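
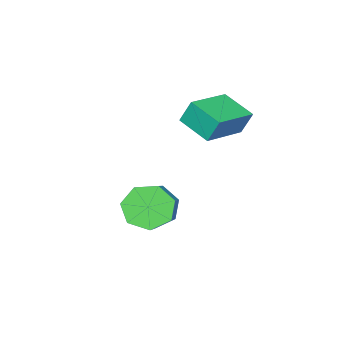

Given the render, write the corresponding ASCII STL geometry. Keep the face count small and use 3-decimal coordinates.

solid 
facet normal -0.970 0.089 -0.227
outer loop
vertex -2.83 -0.19 3.808
vertex -2.651 0.844 3.447
vertex -2.684 -0.472 3.074
endloop
endfacet
facet normal -0.160 -0.932 0.326
outer loop
vertex -1.229 -0.604 3.413
vertex -2.83 -0.19 3.808
vertex -2.684 -0.472 3.074
endloop
endfacet
facet normal -0.970 0.088 -0.225
outer loop
vertex -2.684 -0.472 3.074
vertex -2.651 0.844 3.447
vertex -2.506 0.562 2.712
endloop
endfacet
facet normal 0.182 -0.353 -0.918
outer loop
vertex -2.506 0.562 2.712
vertex -1.229 -0.604 3.413
vertex -2.684 -0.472 3.074
endloop
endfacet
facet normal -0.182 0.352 0.918
outer loop
vertex -2.83 -0.19 3.808
vertex -1.196 0.712 3.786
vertex -2.651 0.844 3.447
endloop
endfacet
facet normal -0.161 -0.932 0.326
outer loop
vertex -1.374 -0.322 4.148
vertex -2.83 -0.19 3.808
vertex -1.229 -0.604 3.413
endloop
endfacet
facet normal -0.182 0.353 0.918
outer loop
vertex -1.374 -0.322 4.148
vertex -1.196 0.712 3.786
vertex -2.83 -0.19 3.808
endloop
endfacet
facet normal 0.160 0.932 -0.326
outer loop
vertex -2.651 0.844 3.447
vertex -1.196 0.712 3.786
vertex -2.506 0.562 2.712
endloop
endfacet
facet normal 0.182 -0.352 -0.918
outer loop
vertex -1.05 0.43 3.052
vertex -1.229 -0.604 3.413
vertex -2.506 0.562 2.712
endloop
endfacet
facet normal 0.161 0.932 -0.326
outer loop
vertex -2.506 0.562 2.712
vertex -1.196 0.712 3.786
vertex -1.05 0.43 3.052
endloop
endfacet
facet normal 0.970 -0.089 0.226
outer loop
vertex -1.05 0.43 3.052
vertex -1.374 -0.322 4.148
vertex -1.229 -0.604 3.413
endloop
endfacet
facet normal 0.970 -0.088 0.227
outer loop
vertex -1.196 0.712 3.786
vertex -1.374 -0.322 4.148
vertex -1.05 0.43 3.052
endloop
endfacet
facet normal -0.716 -0.428 -0.552
outer loop
vertex 0.081 -1.247 -0.213
vertex -0.443 -0.942 0.23
vertex -0.133 -0.659 -0.392
endloop
endfacet
facet normal 0.617 -0.015 -0.787
outer loop
vertex 0.081 -1.247 -0.213
vertex -0.133 -0.659 -0.392
vertex 1.326 -0.502 0.748
endloop
endfacet
facet normal 0.617 -0.015 -0.787
outer loop
vertex 1.326 -0.502 0.748
vertex -0.133 -0.659 -0.392
vertex 1.112 0.086 0.569
endloop
endfacet
facet normal 0.715 0.428 0.552
outer loop
vertex 1.326 -0.502 0.748
vertex 1.112 0.086 0.569
vertex 0.803 -0.198 1.19
endloop
endfacet
facet normal -0.716 -0.428 -0.552
outer loop
vertex -0.133 -0.659 -0.392
vertex -0.443 -0.942 0.23
vertex -0.58 -0.284 -0.103
endloop
endfacet
facet normal 0.128 0.697 -0.706
outer loop
vertex -0.133 -0.659 -0.392
vertex -0.58 -0.284 -0.103
vertex 1.112 0.086 0.569
endloop
endfacet
facet normal 0.128 0.697 -0.705
outer loop
vertex 1.112 0.086 0.569
vertex -0.58 -0.284 -0.103
vertex 0.665 0.46 0.858
endloop
endfacet
facet normal 0.715 0.429 0.552
outer loop
vertex 1.112 0.086 0.569
vertex 0.665 0.46 0.858
vertex 0.803 -0.198 1.19
endloop
endfacet
facet normal -0.716 -0.428 -0.551
outer loop
vertex -0.58 -0.284 -0.103
vertex -0.443 -0.942 0.23
vertex -0.923 -0.405 0.437
endloop
endfacet
facet normal -0.457 0.884 -0.092
outer loop
vertex -0.58 -0.284 -0.103
vertex -0.923 -0.405 0.437
vertex 0.665 0.46 0.858
endloop
endfacet
facet normal -0.457 0.885 -0.092
outer loop
vertex 0.665 0.46 0.858
vertex -0.923 -0.405 0.437
vertex 0.322 0.339 1.397
endloop
endfacet
facet normal 0.716 0.428 0.552
outer loop
vertex 0.665 0.46 0.858
vertex 0.322 0.339 1.397
vertex 0.803 -0.198 1.19
endloop
endfacet
facet normal -0.716 -0.427 -0.553
outer loop
vertex -0.923 -0.405 0.437
vertex -0.443 -0.942 0.23
vertex -0.905 -0.931 0.82
endloop
endfacet
facet normal -0.698 0.406 0.590
outer loop
vertex -0.923 -0.405 0.437
vertex -0.905 -0.931 0.82
vertex 0.322 0.339 1.397
endloop
endfacet
facet normal -0.698 0.407 0.589
outer loop
vertex 0.322 0.339 1.397
vertex -0.905 -0.931 0.82
vertex 0.34 -0.186 1.781
endloop
endfacet
facet normal 0.716 0.428 0.552
outer loop
vertex 0.322 0.339 1.397
vertex 0.34 -0.186 1.781
vertex 0.803 -0.198 1.19
endloop
endfacet
facet normal -0.715 -0.429 -0.552
outer loop
vertex -0.905 -0.931 0.82
vertex -0.443 -0.942 0.23
vertex -0.538 -1.465 0.759
endloop
endfacet
facet normal -0.413 -0.378 0.828
outer loop
vertex -0.905 -0.931 0.82
vertex -0.538 -1.465 0.759
vertex 0.34 -0.186 1.781
endloop
endfacet
facet normal -0.413 -0.378 0.828
outer loop
vertex 0.34 -0.186 1.781
vertex -0.538 -1.465 0.759
vertex 0.707 -0.72 1.72
endloop
endfacet
facet normal 0.715 0.429 0.552
outer loop
vertex 0.34 -0.186 1.781
vertex 0.707 -0.72 1.72
vertex 0.803 -0.198 1.19
endloop
endfacet
facet normal -0.717 -0.427 -0.551
outer loop
vertex -0.538 -1.465 0.759
vertex -0.443 -0.942 0.23
vertex -0.1 -1.606 0.299
endloop
endfacet
facet normal 0.183 -0.878 0.443
outer loop
vertex -0.538 -1.465 0.759
vertex -0.1 -1.606 0.299
vertex 0.707 -0.72 1.72
endloop
endfacet
facet normal 0.183 -0.878 0.443
outer loop
vertex 0.707 -0.72 1.72
vertex -0.1 -1.606 0.299
vertex 1.146 -0.861 1.26
endloop
endfacet
facet normal 0.716 0.428 0.552
outer loop
vertex 0.707 -0.72 1.72
vertex 1.146 -0.861 1.26
vertex 0.803 -0.198 1.19
endloop
endfacet
facet normal -0.716 -0.427 -0.553
outer loop
vertex -0.1 -1.606 0.299
vertex -0.443 -0.942 0.23
vertex 0.081 -1.247 -0.213
endloop
endfacet
facet normal 0.641 -0.716 -0.276
outer loop
vertex -0.1 -1.606 0.299
vertex 0.081 -1.247 -0.213
vertex 1.146 -0.861 1.26
endloop
endfacet
facet normal 0.641 -0.716 -0.276
outer loop
vertex 1.146 -0.861 1.26
vertex 0.081 -1.247 -0.213
vertex 1.326 -0.502 0.748
endloop
endfacet
facet normal 0.715 0.428 0.552
outer loop
vertex 1.146 -0.861 1.26
vertex 1.326 -0.502 0.748
vertex 0.803 -0.198 1.19
endloop
endfacet

endsolid


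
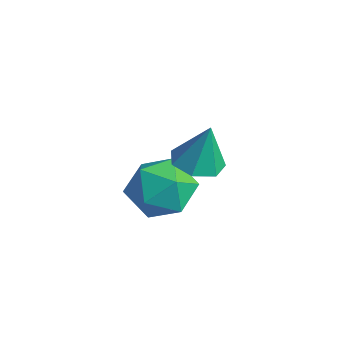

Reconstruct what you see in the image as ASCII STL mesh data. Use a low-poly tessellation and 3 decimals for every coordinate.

solid 
facet normal -0.724 -0.540 0.429
outer loop
vertex -2.11 0.117 0.998
vertex -1.676 -0.812 0.562
vertex -1.344 -0.459 1.566
endloop
endfacet
facet normal -0.575 0.041 0.817
outer loop
vertex -2.11 0.117 0.998
vertex -1.344 -0.459 1.566
vertex -1.299 0.654 1.542
endloop
endfacet
facet normal -0.678 0.614 0.405
outer loop
vertex -2.11 0.117 0.998
vertex -1.299 0.654 1.542
vertex -1.604 0.989 0.523
endloop
endfacet
facet normal -0.891 0.387 -0.238
outer loop
vertex -2.11 0.117 0.998
vertex -1.604 0.989 0.523
vertex -1.836 0.083 -0.082
endloop
endfacet
facet normal -0.919 -0.325 -0.223
outer loop
vertex -2.11 0.117 0.998
vertex -1.836 0.083 -0.082
vertex -1.676 -0.812 0.562
endloop
endfacet
facet normal 0.117 0.017 0.993
outer loop
vertex -1.299 0.654 1.542
vertex -1.344 -0.459 1.566
vertex -0.364 0.057 1.442
endloop
endfacet
facet normal -0.125 -0.922 0.366
outer loop
vertex -1.344 -0.459 1.566
vertex -1.676 -0.812 0.562
vertex -0.596 -0.849 0.837
endloop
endfacet
facet normal -0.441 -0.575 -0.689
outer loop
vertex -1.676 -0.812 0.562
vertex -1.836 0.083 -0.082
vertex -0.901 -0.514 -0.182
endloop
endfacet
facet normal -0.395 0.578 -0.714
outer loop
vertex -1.836 0.083 -0.082
vertex -1.604 0.989 0.523
vertex -0.856 0.599 -0.206
endloop
endfacet
facet normal -0.051 0.944 0.326
outer loop
vertex -1.604 0.989 0.523
vertex -1.299 0.654 1.542
vertex -0.524 0.952 0.798
endloop
endfacet
facet normal 0.891 -0.387 0.238
outer loop
vertex -0.09 0.023 0.362
vertex -0.364 0.057 1.442
vertex -0.596 -0.849 0.837
endloop
endfacet
facet normal 0.678 -0.614 -0.405
outer loop
vertex -0.09 0.023 0.362
vertex -0.596 -0.849 0.837
vertex -0.901 -0.514 -0.182
endloop
endfacet
facet normal 0.575 -0.041 -0.817
outer loop
vertex -0.09 0.023 0.362
vertex -0.901 -0.514 -0.182
vertex -0.856 0.599 -0.206
endloop
endfacet
facet normal 0.724 0.540 -0.429
outer loop
vertex -0.09 0.023 0.362
vertex -0.856 0.599 -0.206
vertex -0.524 0.952 0.798
endloop
endfacet
facet normal 0.919 0.325 0.223
outer loop
vertex -0.09 0.023 0.362
vertex -0.524 0.952 0.798
vertex -0.364 0.057 1.442
endloop
endfacet
facet normal 0.395 -0.578 0.714
outer loop
vertex -0.596 -0.849 0.837
vertex -0.364 0.057 1.442
vertex -1.344 -0.459 1.566
endloop
endfacet
facet normal 0.051 -0.944 -0.326
outer loop
vertex -0.901 -0.514 -0.182
vertex -0.596 -0.849 0.837
vertex -1.676 -0.812 0.562
endloop
endfacet
facet normal -0.117 -0.017 -0.993
outer loop
vertex -0.856 0.599 -0.206
vertex -0.901 -0.514 -0.182
vertex -1.836 0.083 -0.082
endloop
endfacet
facet normal 0.125 0.922 -0.366
outer loop
vertex -0.524 0.952 0.798
vertex -0.856 0.599 -0.206
vertex -1.604 0.989 0.523
endloop
endfacet
facet normal 0.441 0.575 0.689
outer loop
vertex -0.364 0.057 1.442
vertex -0.524 0.952 0.798
vertex -1.299 0.654 1.542
endloop
endfacet
facet normal -0.153 -0.186 -0.971
outer loop
vertex 0.973 0.703 2.744
vertex 0.549 0.076 2.931
vertex 0.31 0.811 2.828
endloop
endfacet
facet normal 0.186 0.953 0.240
outer loop
vertex 0.973 0.703 2.744
vertex 0.31 0.811 2.828
vertex 0.771 0.344 4.329
endloop
endfacet
facet normal -0.154 -0.186 -0.970
outer loop
vertex 0.31 0.811 2.828
vertex 0.549 0.076 2.931
vertex -0.173 0.365 2.99
endloop
endfacet
facet normal -0.547 0.737 0.397
outer loop
vertex 0.31 0.811 2.828
vertex -0.173 0.365 2.99
vertex 0.771 0.344 4.329
endloop
endfacet
facet normal -0.154 -0.187 -0.970
outer loop
vertex -0.173 0.365 2.99
vertex 0.549 0.076 2.931
vertex -0.112 -0.299 3.108
endloop
endfacet
facet normal -0.817 0.027 0.576
outer loop
vertex -0.173 0.365 2.99
vertex -0.112 -0.299 3.108
vertex 0.771 0.344 4.329
endloop
endfacet
facet normal -0.154 -0.187 -0.970
outer loop
vertex -0.112 -0.299 3.108
vertex 0.549 0.076 2.931
vertex 0.447 -0.68 3.093
endloop
endfacet
facet normal -0.420 -0.642 0.642
outer loop
vertex -0.112 -0.299 3.108
vertex 0.447 -0.68 3.093
vertex 0.771 0.344 4.329
endloop
endfacet
facet normal -0.154 -0.187 -0.970
outer loop
vertex 0.447 -0.68 3.093
vertex 0.549 0.076 2.931
vertex 1.083 -0.493 2.956
endloop
endfacet
facet normal 0.342 -0.766 0.545
outer loop
vertex 0.447 -0.68 3.093
vertex 1.083 -0.493 2.956
vertex 0.771 0.344 4.329
endloop
endfacet
facet normal -0.153 -0.186 -0.971
outer loop
vertex 1.083 -0.493 2.956
vertex 0.549 0.076 2.931
vertex 1.317 0.123 2.801
endloop
endfacet
facet normal 0.899 -0.252 0.358
outer loop
vertex 1.083 -0.493 2.956
vertex 1.317 0.123 2.801
vertex 0.771 0.344 4.329
endloop
endfacet
facet normal -0.153 -0.186 -0.971
outer loop
vertex 1.317 0.123 2.801
vertex 0.549 0.076 2.931
vertex 0.973 0.703 2.744
endloop
endfacet
facet normal 0.829 0.513 0.222
outer loop
vertex 1.317 0.123 2.801
vertex 0.973 0.703 2.744
vertex 0.771 0.344 4.329
endloop
endfacet

endsolid


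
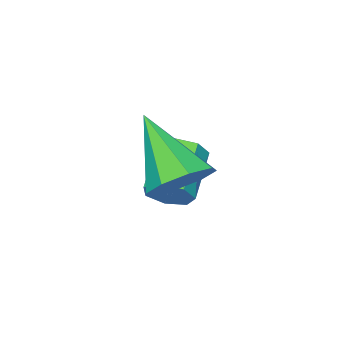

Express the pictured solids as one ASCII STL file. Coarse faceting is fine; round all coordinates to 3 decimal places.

solid 
facet normal 0.178 0.743 -0.645
outer loop
vertex 3.519 1.33 2.62
vertex 3.14 1.915 3.19
vertex 3.974 1.603 3.06
endloop
endfacet
facet normal 0.616 -0.772 -0.158
outer loop
vertex 3.519 1.33 2.62
vertex 3.974 1.603 3.06
vertex 2.76 0.325 4.57
endloop
endfacet
facet normal 0.177 0.743 -0.645
outer loop
vertex 3.974 1.603 3.06
vertex 3.14 1.915 3.19
vertex 3.941 2.058 3.575
endloop
endfacet
facet normal 0.852 -0.364 0.376
outer loop
vertex 3.974 1.603 3.06
vertex 3.941 2.058 3.575
vertex 2.76 0.325 4.57
endloop
endfacet
facet normal 0.177 0.743 -0.645
outer loop
vertex 3.941 2.058 3.575
vertex 3.14 1.915 3.19
vertex 3.438 2.43 3.865
endloop
endfacet
facet normal 0.551 0.100 0.828
outer loop
vertex 3.941 2.058 3.575
vertex 3.438 2.43 3.865
vertex 2.76 0.325 4.57
endloop
endfacet
facet normal 0.178 0.743 -0.645
outer loop
vertex 3.438 2.43 3.865
vertex 3.14 1.915 3.19
vertex 2.761 2.5 3.759
endloop
endfacet
facet normal -0.110 0.347 0.931
outer loop
vertex 3.438 2.43 3.865
vertex 2.761 2.5 3.759
vertex 2.76 0.325 4.57
endloop
endfacet
facet normal 0.177 0.743 -0.646
outer loop
vertex 2.761 2.5 3.759
vertex 3.14 1.915 3.19
vertex 2.306 2.227 3.32
endloop
endfacet
facet normal -0.744 0.234 0.626
outer loop
vertex 2.761 2.5 3.759
vertex 2.306 2.227 3.32
vertex 2.76 0.325 4.57
endloop
endfacet
facet normal 0.178 0.744 -0.644
outer loop
vertex 2.306 2.227 3.32
vertex 3.14 1.915 3.19
vertex 2.339 1.772 2.804
endloop
endfacet
facet normal -0.980 -0.174 0.091
outer loop
vertex 2.306 2.227 3.32
vertex 2.339 1.772 2.804
vertex 2.76 0.325 4.57
endloop
endfacet
facet normal 0.178 0.743 -0.645
outer loop
vertex 2.339 1.772 2.804
vertex 3.14 1.915 3.19
vertex 2.842 1.4 2.514
endloop
endfacet
facet normal -0.680 -0.638 -0.361
outer loop
vertex 2.339 1.772 2.804
vertex 2.842 1.4 2.514
vertex 2.76 0.325 4.57
endloop
endfacet
facet normal 0.178 0.743 -0.645
outer loop
vertex 2.842 1.4 2.514
vertex 3.14 1.915 3.19
vertex 3.519 1.33 2.62
endloop
endfacet
facet normal -0.019 -0.886 -0.464
outer loop
vertex 2.842 1.4 2.514
vertex 3.519 1.33 2.62
vertex 2.76 0.325 4.57
endloop
endfacet
facet normal 0.763 0.429 -0.484
outer loop
vertex 2.067 0.186 1.735
vertex 1.733 0.128 1.157
vertex 1.726 0.635 1.595
endloop
endfacet
facet normal 0.271 0.468 0.841
outer loop
vertex 2.067 0.186 1.735
vertex 1.726 0.635 1.595
vertex 0.861 -0.49 2.5
endloop
endfacet
facet normal 0.271 0.468 0.841
outer loop
vertex 0.861 -0.49 2.5
vertex 1.726 0.635 1.595
vertex 0.52 -0.041 2.36
endloop
endfacet
facet normal -0.763 -0.428 0.485
outer loop
vertex 0.861 -0.49 2.5
vertex 0.52 -0.041 2.36
vertex 0.527 -0.548 1.923
endloop
endfacet
facet normal 0.763 0.428 -0.484
outer loop
vertex 1.726 0.635 1.595
vertex 1.733 0.128 1.157
vertex 1.39 0.703 1.125
endloop
endfacet
facet normal -0.289 0.896 0.336
outer loop
vertex 1.726 0.635 1.595
vertex 1.39 0.703 1.125
vertex 0.52 -0.041 2.36
endloop
endfacet
facet normal -0.289 0.896 0.336
outer loop
vertex 0.52 -0.041 2.36
vertex 1.39 0.703 1.125
vertex 0.184 0.027 1.89
endloop
endfacet
facet normal -0.763 -0.428 0.484
outer loop
vertex 0.52 -0.041 2.36
vertex 0.184 0.027 1.89
vertex 0.527 -0.548 1.923
endloop
endfacet
facet normal 0.763 0.428 -0.485
outer loop
vertex 1.39 0.703 1.125
vertex 1.733 0.128 1.157
vertex 1.312 0.338 0.68
endloop
endfacet
facet normal -0.632 0.650 -0.422
outer loop
vertex 1.39 0.703 1.125
vertex 1.312 0.338 0.68
vertex 0.184 0.027 1.89
endloop
endfacet
facet normal -0.633 0.649 -0.423
outer loop
vertex 0.184 0.027 1.89
vertex 1.312 0.338 0.68
vertex 0.107 -0.338 1.445
endloop
endfacet
facet normal -0.764 -0.428 0.483
outer loop
vertex 0.184 0.027 1.89
vertex 0.107 -0.338 1.445
vertex 0.527 -0.548 1.923
endloop
endfacet
facet normal 0.763 0.428 -0.485
outer loop
vertex 1.312 0.338 0.68
vertex 1.733 0.128 1.157
vertex 1.551 -0.186 0.594
endloop
endfacet
facet normal -0.499 -0.086 -0.862
outer loop
vertex 1.312 0.338 0.68
vertex 1.551 -0.186 0.594
vertex 0.107 -0.338 1.445
endloop
endfacet
facet normal -0.499 -0.085 -0.862
outer loop
vertex 0.107 -0.338 1.445
vertex 1.551 -0.186 0.594
vertex 0.345 -0.862 1.359
endloop
endfacet
facet normal -0.764 -0.426 0.484
outer loop
vertex 0.107 -0.338 1.445
vertex 0.345 -0.862 1.359
vertex 0.527 -0.548 1.923
endloop
endfacet
facet normal 0.763 0.428 -0.485
outer loop
vertex 1.551 -0.186 0.594
vertex 1.733 0.128 1.157
vertex 1.927 -0.473 0.932
endloop
endfacet
facet normal 0.010 -0.757 -0.653
outer loop
vertex 1.551 -0.186 0.594
vertex 1.927 -0.473 0.932
vertex 0.345 -0.862 1.359
endloop
endfacet
facet normal 0.010 -0.757 -0.653
outer loop
vertex 0.345 -0.862 1.359
vertex 1.927 -0.473 0.932
vertex 0.721 -1.149 1.697
endloop
endfacet
facet normal -0.763 -0.428 0.485
outer loop
vertex 0.345 -0.862 1.359
vertex 0.721 -1.149 1.697
vertex 0.527 -0.548 1.923
endloop
endfacet
facet normal 0.764 0.428 -0.484
outer loop
vertex 1.927 -0.473 0.932
vertex 1.733 0.128 1.157
vertex 2.156 -0.307 1.44
endloop
endfacet
facet normal 0.512 -0.858 0.049
outer loop
vertex 1.927 -0.473 0.932
vertex 2.156 -0.307 1.44
vertex 0.721 -1.149 1.697
endloop
endfacet
facet normal 0.512 -0.858 0.048
outer loop
vertex 0.721 -1.149 1.697
vertex 2.156 -0.307 1.44
vertex 0.951 -0.983 2.205
endloop
endfacet
facet normal -0.762 -0.428 0.485
outer loop
vertex 0.721 -1.149 1.697
vertex 0.951 -0.983 2.205
vertex 0.527 -0.548 1.923
endloop
endfacet
facet normal 0.763 0.427 -0.484
outer loop
vertex 2.156 -0.307 1.44
vertex 1.733 0.128 1.157
vertex 2.067 0.186 1.735
endloop
endfacet
facet normal 0.628 -0.313 0.713
outer loop
vertex 2.156 -0.307 1.44
vertex 2.067 0.186 1.735
vertex 0.951 -0.983 2.205
endloop
endfacet
facet normal 0.627 -0.312 0.713
outer loop
vertex 0.951 -0.983 2.205
vertex 2.067 0.186 1.735
vertex 0.861 -0.49 2.5
endloop
endfacet
facet normal -0.762 -0.429 0.484
outer loop
vertex 0.951 -0.983 2.205
vertex 0.861 -0.49 2.5
vertex 0.527 -0.548 1.923
endloop
endfacet

endsolid


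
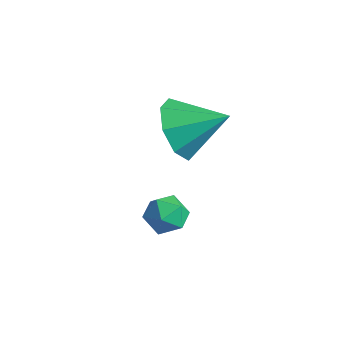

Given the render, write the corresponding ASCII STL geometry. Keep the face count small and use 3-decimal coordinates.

solid 
facet normal -0.689 -0.550 -0.473
outer loop
vertex 0.846 -1.537 1.797
vertex 0.192 -1.24 2.404
vertex 0.518 -0.936 1.576
endloop
endfacet
facet normal 0.841 0.291 -0.457
outer loop
vertex 0.846 -1.537 1.797
vertex 0.518 -0.936 1.576
vertex 1.168 -0.46 3.076
endloop
endfacet
facet normal -0.689 -0.550 -0.473
outer loop
vertex 0.518 -0.936 1.576
vertex 0.192 -1.24 2.404
vertex -0.001 -0.513 1.84
endloop
endfacet
facet normal 0.425 0.793 -0.436
outer loop
vertex 0.518 -0.936 1.576
vertex -0.001 -0.513 1.84
vertex 1.168 -0.46 3.076
endloop
endfacet
facet normal -0.687 -0.550 -0.474
outer loop
vertex -0.001 -0.513 1.84
vertex 0.192 -1.24 2.404
vertex -0.408 -0.517 2.434
endloop
endfacet
facet normal -0.030 0.999 -0.014
outer loop
vertex -0.001 -0.513 1.84
vertex -0.408 -0.517 2.434
vertex 1.168 -0.46 3.076
endloop
endfacet
facet normal -0.687 -0.551 -0.474
outer loop
vertex -0.408 -0.517 2.434
vertex 0.192 -1.24 2.404
vertex -0.463 -0.944 3.01
endloop
endfacet
facet normal -0.256 0.788 0.560
outer loop
vertex -0.408 -0.517 2.434
vertex -0.463 -0.944 3.01
vertex 1.168 -0.46 3.076
endloop
endfacet
facet normal -0.687 -0.550 -0.475
outer loop
vertex -0.463 -0.944 3.01
vertex 0.192 -1.24 2.404
vertex -0.135 -1.545 3.231
endloop
endfacet
facet normal -0.122 0.283 0.951
outer loop
vertex -0.463 -0.944 3.01
vertex -0.135 -1.545 3.231
vertex 1.168 -0.46 3.076
endloop
endfacet
facet normal -0.688 -0.549 -0.475
outer loop
vertex -0.135 -1.545 3.231
vertex 0.192 -1.24 2.404
vertex 0.385 -1.968 2.967
endloop
endfacet
facet normal 0.294 -0.220 0.930
outer loop
vertex -0.135 -1.545 3.231
vertex 0.385 -1.968 2.967
vertex 1.168 -0.46 3.076
endloop
endfacet
facet normal -0.688 -0.549 -0.474
outer loop
vertex 0.385 -1.968 2.967
vertex 0.192 -1.24 2.404
vertex 0.791 -1.964 2.373
endloop
endfacet
facet normal 0.748 -0.425 0.509
outer loop
vertex 0.385 -1.968 2.967
vertex 0.791 -1.964 2.373
vertex 1.168 -0.46 3.076
endloop
endfacet
facet normal -0.689 -0.549 -0.473
outer loop
vertex 0.791 -1.964 2.373
vertex 0.192 -1.24 2.404
vertex 0.846 -1.537 1.797
endloop
endfacet
facet normal 0.975 -0.214 -0.065
outer loop
vertex 0.791 -1.964 2.373
vertex 0.846 -1.537 1.797
vertex 1.168 -0.46 3.076
endloop
endfacet
facet normal -0.761 -0.434 0.483
outer loop
vertex -0.094 -1.95 -0.261
vertex 0.217 -2.511 -0.275
vertex 0.301 -2.109 0.218
endloop
endfacet
facet normal -0.703 0.255 0.664
outer loop
vertex -0.094 -1.95 -0.261
vertex 0.301 -2.109 0.218
vertex 0.301 -1.511 -0.012
endloop
endfacet
facet normal -0.761 0.645 0.070
outer loop
vertex -0.094 -1.95 -0.261
vertex 0.301 -1.511 -0.012
vertex 0.216 -1.542 -0.647
endloop
endfacet
facet normal -0.855 0.196 -0.479
outer loop
vertex -0.094 -1.95 -0.261
vertex 0.216 -1.542 -0.647
vertex 0.165 -2.16 -0.809
endloop
endfacet
facet normal -0.855 -0.468 -0.225
outer loop
vertex -0.094 -1.95 -0.261
vertex 0.165 -2.16 -0.809
vertex 0.217 -2.511 -0.275
endloop
endfacet
facet normal -0.050 0.359 0.932
outer loop
vertex 0.301 -1.511 -0.012
vertex 0.301 -2.109 0.218
vertex 0.855 -1.8 0.129
endloop
endfacet
facet normal -0.144 -0.755 0.640
outer loop
vertex 0.301 -2.109 0.218
vertex 0.217 -2.511 -0.275
vertex 0.804 -2.418 -0.033
endloop
endfacet
facet normal -0.295 -0.811 -0.505
outer loop
vertex 0.217 -2.511 -0.275
vertex 0.165 -2.16 -0.809
vertex 0.719 -2.449 -0.668
endloop
endfacet
facet normal -0.295 0.265 -0.918
outer loop
vertex 0.165 -2.16 -0.809
vertex 0.216 -1.542 -0.647
vertex 0.719 -1.851 -0.898
endloop
endfacet
facet normal -0.145 0.989 -0.029
outer loop
vertex 0.216 -1.542 -0.647
vertex 0.301 -1.511 -0.012
vertex 0.803 -1.449 -0.405
endloop
endfacet
facet normal 0.855 -0.196 0.479
outer loop
vertex 1.114 -2.01 -0.419
vertex 0.855 -1.8 0.129
vertex 0.804 -2.418 -0.033
endloop
endfacet
facet normal 0.761 -0.645 -0.070
outer loop
vertex 1.114 -2.01 -0.419
vertex 0.804 -2.418 -0.033
vertex 0.719 -2.449 -0.668
endloop
endfacet
facet normal 0.703 -0.255 -0.664
outer loop
vertex 1.114 -2.01 -0.419
vertex 0.719 -2.449 -0.668
vertex 0.719 -1.851 -0.898
endloop
endfacet
facet normal 0.761 0.434 -0.483
outer loop
vertex 1.114 -2.01 -0.419
vertex 0.719 -1.851 -0.898
vertex 0.803 -1.449 -0.405
endloop
endfacet
facet normal 0.855 0.468 0.225
outer loop
vertex 1.114 -2.01 -0.419
vertex 0.803 -1.449 -0.405
vertex 0.855 -1.8 0.129
endloop
endfacet
facet normal 0.295 -0.265 0.918
outer loop
vertex 0.804 -2.418 -0.033
vertex 0.855 -1.8 0.129
vertex 0.301 -2.109 0.218
endloop
endfacet
facet normal 0.145 -0.989 0.029
outer loop
vertex 0.719 -2.449 -0.668
vertex 0.804 -2.418 -0.033
vertex 0.217 -2.511 -0.275
endloop
endfacet
facet normal 0.050 -0.359 -0.932
outer loop
vertex 0.719 -1.851 -0.898
vertex 0.719 -2.449 -0.668
vertex 0.165 -2.16 -0.809
endloop
endfacet
facet normal 0.144 0.755 -0.640
outer loop
vertex 0.803 -1.449 -0.405
vertex 0.719 -1.851 -0.898
vertex 0.216 -1.542 -0.647
endloop
endfacet
facet normal 0.295 0.811 0.505
outer loop
vertex 0.855 -1.8 0.129
vertex 0.803 -1.449 -0.405
vertex 0.301 -1.511 -0.012
endloop
endfacet

endsolid


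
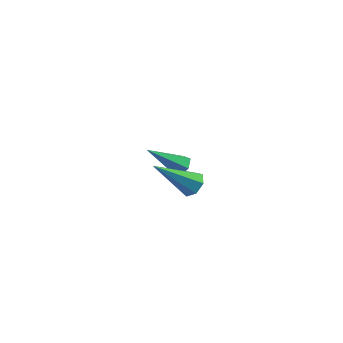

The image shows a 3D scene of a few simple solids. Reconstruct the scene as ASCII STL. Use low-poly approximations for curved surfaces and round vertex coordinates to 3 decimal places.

solid 
facet normal 0.629 0.378 -0.679
outer loop
vertex 2.271 -3.236 2.304
vertex 1.789 -3.041 1.966
vertex 2.093 -2.74 2.415
endloop
endfacet
facet normal 0.524 -0.003 0.852
outer loop
vertex 2.271 -3.236 2.304
vertex 2.093 -2.74 2.415
vertex 0.431 -3.859 3.434
endloop
endfacet
facet normal 0.628 0.380 -0.680
outer loop
vertex 2.093 -2.74 2.415
vertex 1.789 -3.041 1.966
vertex 1.685 -2.472 2.188
endloop
endfacet
facet normal 0.016 0.660 0.751
outer loop
vertex 2.093 -2.74 2.415
vertex 1.685 -2.472 2.188
vertex 0.431 -3.859 3.434
endloop
endfacet
facet normal 0.628 0.380 -0.679
outer loop
vertex 1.685 -2.472 2.188
vertex 1.789 -3.041 1.966
vertex 1.356 -2.632 1.794
endloop
endfacet
facet normal -0.622 0.754 0.213
outer loop
vertex 1.685 -2.472 2.188
vertex 1.356 -2.632 1.794
vertex 0.431 -3.859 3.434
endloop
endfacet
facet normal 0.628 0.378 -0.680
outer loop
vertex 1.356 -2.632 1.794
vertex 1.789 -3.041 1.966
vertex 1.352 -3.1 1.53
endloop
endfacet
facet normal -0.910 0.209 -0.357
outer loop
vertex 1.356 -2.632 1.794
vertex 1.352 -3.1 1.53
vertex 0.431 -3.859 3.434
endloop
endfacet
facet normal 0.628 0.378 -0.680
outer loop
vertex 1.352 -3.1 1.53
vertex 1.789 -3.041 1.966
vertex 1.677 -3.524 1.594
endloop
endfacet
facet normal -0.632 -0.565 -0.531
outer loop
vertex 1.352 -3.1 1.53
vertex 1.677 -3.524 1.594
vertex 0.431 -3.859 3.434
endloop
endfacet
facet normal 0.628 0.378 -0.680
outer loop
vertex 1.677 -3.524 1.594
vertex 1.789 -3.041 1.966
vertex 2.086 -3.585 1.938
endloop
endfacet
facet normal 0.002 -0.984 -0.177
outer loop
vertex 1.677 -3.524 1.594
vertex 2.086 -3.585 1.938
vertex 0.431 -3.859 3.434
endloop
endfacet
facet normal 0.629 0.378 -0.679
outer loop
vertex 2.086 -3.585 1.938
vertex 1.789 -3.041 1.966
vertex 2.271 -3.236 2.304
endloop
endfacet
facet normal 0.518 -0.734 0.439
outer loop
vertex 2.086 -3.585 1.938
vertex 2.271 -3.236 2.304
vertex 0.431 -3.859 3.434
endloop
endfacet
facet normal 0.663 0.352 -0.661
outer loop
vertex 0.025 2.6 -1.523
vertex -0.307 2.422 -1.951
vertex -0.373 2.946 -1.738
endloop
endfacet
facet normal 0.102 0.607 0.788
outer loop
vertex 0.025 2.6 -1.523
vertex -0.373 2.946 -1.738
vertex -1.633 1.718 -0.629
endloop
endfacet
facet normal 0.663 0.352 -0.661
outer loop
vertex -0.373 2.946 -1.738
vertex -0.307 2.422 -1.951
vertex -0.705 2.768 -2.166
endloop
endfacet
facet normal -0.615 0.773 0.156
outer loop
vertex -0.373 2.946 -1.738
vertex -0.705 2.768 -2.166
vertex -1.633 1.718 -0.629
endloop
endfacet
facet normal 0.663 0.353 -0.660
outer loop
vertex -0.705 2.768 -2.166
vertex -0.307 2.422 -1.951
vertex -0.638 2.243 -2.379
endloop
endfacet
facet normal -0.877 0.081 -0.474
outer loop
vertex -0.705 2.768 -2.166
vertex -0.638 2.243 -2.379
vertex -1.633 1.718 -0.629
endloop
endfacet
facet normal 0.664 0.351 -0.660
outer loop
vertex -0.638 2.243 -2.379
vertex -0.307 2.422 -1.951
vertex -0.24 1.897 -2.163
endloop
endfacet
facet normal -0.419 -0.776 -0.471
outer loop
vertex -0.638 2.243 -2.379
vertex -0.24 1.897 -2.163
vertex -1.633 1.718 -0.629
endloop
endfacet
facet normal 0.664 0.351 -0.660
outer loop
vertex -0.24 1.897 -2.163
vertex -0.307 2.422 -1.951
vertex 0.091 2.075 -1.735
endloop
endfacet
facet normal 0.298 -0.941 0.161
outer loop
vertex -0.24 1.897 -2.163
vertex 0.091 2.075 -1.735
vertex -1.633 1.718 -0.629
endloop
endfacet
facet normal 0.664 0.350 -0.661
outer loop
vertex 0.091 2.075 -1.735
vertex -0.307 2.422 -1.951
vertex 0.025 2.6 -1.523
endloop
endfacet
facet normal 0.559 -0.249 0.791
outer loop
vertex 0.091 2.075 -1.735
vertex 0.025 2.6 -1.523
vertex -1.633 1.718 -0.629
endloop
endfacet

endsolid


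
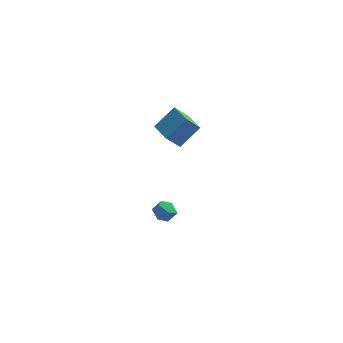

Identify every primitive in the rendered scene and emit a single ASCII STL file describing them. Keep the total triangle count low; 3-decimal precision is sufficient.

solid 
facet normal -0.589 0.793 -0.154
outer loop
vertex -0.032 1.849 3.247
vertex 0.824 2.675 4.225
vertex 0.607 2.163 2.422
endloop
endfacet
facet normal -0.556 -0.536 -0.635
outer loop
vertex 1.496 0.965 2.655
vertex -0.032 1.849 3.247
vertex 0.607 2.163 2.422
endloop
endfacet
facet normal -0.589 0.793 -0.154
outer loop
vertex 0.607 2.163 2.422
vertex 0.824 2.675 4.225
vertex 1.463 2.989 3.4
endloop
endfacet
facet normal 0.587 0.288 -0.757
outer loop
vertex 1.463 2.989 3.4
vertex 1.496 0.965 2.655
vertex 0.607 2.163 2.422
endloop
endfacet
facet normal -0.587 -0.288 0.757
outer loop
vertex -0.032 1.849 3.247
vertex 1.713 1.477 4.458
vertex 0.824 2.675 4.225
endloop
endfacet
facet normal -0.556 -0.536 -0.635
outer loop
vertex 0.857 0.651 3.48
vertex -0.032 1.849 3.247
vertex 1.496 0.965 2.655
endloop
endfacet
facet normal -0.587 -0.288 0.757
outer loop
vertex 0.857 0.651 3.48
vertex 1.713 1.477 4.458
vertex -0.032 1.849 3.247
endloop
endfacet
facet normal 0.556 0.536 0.635
outer loop
vertex 0.824 2.675 4.225
vertex 1.713 1.477 4.458
vertex 1.463 2.989 3.4
endloop
endfacet
facet normal 0.587 0.288 -0.757
outer loop
vertex 2.352 1.791 3.633
vertex 1.496 0.965 2.655
vertex 1.463 2.989 3.4
endloop
endfacet
facet normal 0.556 0.536 0.635
outer loop
vertex 1.463 2.989 3.4
vertex 1.713 1.477 4.458
vertex 2.352 1.791 3.633
endloop
endfacet
facet normal 0.589 -0.793 0.154
outer loop
vertex 2.352 1.791 3.633
vertex 0.857 0.651 3.48
vertex 1.496 0.965 2.655
endloop
endfacet
facet normal 0.589 -0.793 0.154
outer loop
vertex 1.713 1.477 4.458
vertex 0.857 0.651 3.48
vertex 2.352 1.791 3.633
endloop
endfacet
facet normal -0.155 0.374 0.914
outer loop
vertex 0.242 2.161 -3.221
vertex 0.243 1.499 -2.95
vertex 0.854 1.867 -2.997
endloop
endfacet
facet normal 0.214 0.833 0.510
outer loop
vertex 0.242 2.161 -3.221
vertex 0.854 1.867 -2.997
vertex 0.839 2.243 -3.605
endloop
endfacet
facet normal -0.179 0.981 -0.069
outer loop
vertex 0.242 2.161 -3.221
vertex 0.839 2.243 -3.605
vertex 0.219 2.107 -3.934
endloop
endfacet
facet normal -0.789 0.614 -0.021
outer loop
vertex 0.242 2.161 -3.221
vertex 0.219 2.107 -3.934
vertex -0.15 1.647 -3.529
endloop
endfacet
facet normal -0.774 0.239 0.586
outer loop
vertex 0.242 2.161 -3.221
vertex -0.15 1.647 -3.529
vertex 0.243 1.499 -2.95
endloop
endfacet
facet normal 0.809 0.509 0.295
outer loop
vertex 0.839 2.243 -3.605
vertex 0.854 1.867 -2.997
vertex 1.21 1.633 -3.571
endloop
endfacet
facet normal 0.214 -0.235 0.948
outer loop
vertex 0.854 1.867 -2.997
vertex 0.243 1.499 -2.95
vertex 0.841 1.173 -3.166
endloop
endfacet
facet normal -0.787 -0.455 0.418
outer loop
vertex 0.243 1.499 -2.95
vertex -0.15 1.647 -3.529
vertex 0.221 1.037 -3.495
endloop
endfacet
facet normal -0.811 0.153 -0.565
outer loop
vertex -0.15 1.647 -3.529
vertex 0.219 2.107 -3.934
vertex 0.206 1.413 -4.103
endloop
endfacet
facet normal 0.176 0.747 -0.641
outer loop
vertex 0.219 2.107 -3.934
vertex 0.839 2.243 -3.605
vertex 0.817 1.781 -4.15
endloop
endfacet
facet normal 0.789 -0.614 0.021
outer loop
vertex 0.818 1.119 -3.879
vertex 1.21 1.633 -3.571
vertex 0.841 1.173 -3.166
endloop
endfacet
facet normal 0.179 -0.981 0.069
outer loop
vertex 0.818 1.119 -3.879
vertex 0.841 1.173 -3.166
vertex 0.221 1.037 -3.495
endloop
endfacet
facet normal -0.214 -0.833 -0.510
outer loop
vertex 0.818 1.119 -3.879
vertex 0.221 1.037 -3.495
vertex 0.206 1.413 -4.103
endloop
endfacet
facet normal 0.155 -0.374 -0.914
outer loop
vertex 0.818 1.119 -3.879
vertex 0.206 1.413 -4.103
vertex 0.817 1.781 -4.15
endloop
endfacet
facet normal 0.774 -0.239 -0.586
outer loop
vertex 0.818 1.119 -3.879
vertex 0.817 1.781 -4.15
vertex 1.21 1.633 -3.571
endloop
endfacet
facet normal 0.811 -0.153 0.565
outer loop
vertex 0.841 1.173 -3.166
vertex 1.21 1.633 -3.571
vertex 0.854 1.867 -2.997
endloop
endfacet
facet normal -0.176 -0.747 0.641
outer loop
vertex 0.221 1.037 -3.495
vertex 0.841 1.173 -3.166
vertex 0.243 1.499 -2.95
endloop
endfacet
facet normal -0.809 -0.509 -0.295
outer loop
vertex 0.206 1.413 -4.103
vertex 0.221 1.037 -3.495
vertex -0.15 1.647 -3.529
endloop
endfacet
facet normal -0.214 0.235 -0.948
outer loop
vertex 0.817 1.781 -4.15
vertex 0.206 1.413 -4.103
vertex 0.219 2.107 -3.934
endloop
endfacet
facet normal 0.787 0.455 -0.418
outer loop
vertex 1.21 1.633 -3.571
vertex 0.817 1.781 -4.15
vertex 0.839 2.243 -3.605
endloop
endfacet

endsolid


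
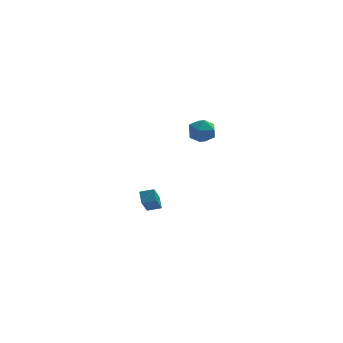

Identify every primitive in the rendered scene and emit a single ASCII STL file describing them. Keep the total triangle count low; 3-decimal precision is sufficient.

solid 
facet normal 0.336 0.932 0.138
outer loop
vertex 4.071 -2.324 3.467
vertex 3.704 -2.316 4.305
vertex 4.563 -2.608 4.184
endloop
endfacet
facet normal 0.766 0.568 -0.301
outer loop
vertex 4.071 -2.324 3.467
vertex 4.563 -2.608 4.184
vertex 4.596 -3.07 3.396
endloop
endfacet
facet normal 0.378 0.348 -0.858
outer loop
vertex 4.071 -2.324 3.467
vertex 4.596 -3.07 3.396
vertex 3.758 -3.064 3.029
endloop
endfacet
facet normal -0.292 0.576 -0.764
outer loop
vertex 4.071 -2.324 3.467
vertex 3.758 -3.064 3.029
vertex 3.207 -2.597 3.591
endloop
endfacet
facet normal -0.317 0.937 -0.148
outer loop
vertex 4.071 -2.324 3.467
vertex 3.207 -2.597 3.591
vertex 3.704 -2.316 4.305
endloop
endfacet
facet normal 0.999 -0.011 0.048
outer loop
vertex 4.596 -3.07 3.396
vertex 4.563 -2.608 4.184
vertex 4.553 -3.523 4.189
endloop
endfacet
facet normal 0.303 0.579 0.757
outer loop
vertex 4.563 -2.608 4.184
vertex 3.704 -2.316 4.305
vertex 4.002 -3.056 4.751
endloop
endfacet
facet normal -0.754 0.587 0.294
outer loop
vertex 3.704 -2.316 4.305
vertex 3.207 -2.597 3.591
vertex 3.164 -3.05 4.384
endloop
endfacet
facet normal -0.712 0.004 -0.702
outer loop
vertex 3.207 -2.597 3.591
vertex 3.758 -3.064 3.029
vertex 3.197 -3.512 3.596
endloop
endfacet
facet normal 0.371 -0.365 -0.854
outer loop
vertex 3.758 -3.064 3.029
vertex 4.596 -3.07 3.396
vertex 4.056 -3.804 3.475
endloop
endfacet
facet normal 0.292 -0.576 0.764
outer loop
vertex 3.689 -3.796 4.313
vertex 4.553 -3.523 4.189
vertex 4.002 -3.056 4.751
endloop
endfacet
facet normal -0.378 -0.348 0.858
outer loop
vertex 3.689 -3.796 4.313
vertex 4.002 -3.056 4.751
vertex 3.164 -3.05 4.384
endloop
endfacet
facet normal -0.766 -0.568 0.301
outer loop
vertex 3.689 -3.796 4.313
vertex 3.164 -3.05 4.384
vertex 3.197 -3.512 3.596
endloop
endfacet
facet normal -0.336 -0.932 -0.138
outer loop
vertex 3.689 -3.796 4.313
vertex 3.197 -3.512 3.596
vertex 4.056 -3.804 3.475
endloop
endfacet
facet normal 0.317 -0.937 0.148
outer loop
vertex 3.689 -3.796 4.313
vertex 4.056 -3.804 3.475
vertex 4.553 -3.523 4.189
endloop
endfacet
facet normal 0.712 -0.004 0.702
outer loop
vertex 4.002 -3.056 4.751
vertex 4.553 -3.523 4.189
vertex 4.563 -2.608 4.184
endloop
endfacet
facet normal -0.371 0.365 0.854
outer loop
vertex 3.164 -3.05 4.384
vertex 4.002 -3.056 4.751
vertex 3.704 -2.316 4.305
endloop
endfacet
facet normal -0.999 0.011 -0.048
outer loop
vertex 3.197 -3.512 3.596
vertex 3.164 -3.05 4.384
vertex 3.207 -2.597 3.591
endloop
endfacet
facet normal -0.303 -0.579 -0.757
outer loop
vertex 4.056 -3.804 3.475
vertex 3.197 -3.512 3.596
vertex 3.758 -3.064 3.029
endloop
endfacet
facet normal 0.754 -0.587 -0.294
outer loop
vertex 4.553 -3.523 4.189
vertex 4.056 -3.804 3.475
vertex 4.596 -3.07 3.396
endloop
endfacet
facet normal -0.973 0.003 -0.231
outer loop
vertex 0.483 -0.364 -3.527
vertex 0.357 0.321 -2.989
vertex 0.797 0.721 -4.837
endloop
endfacet
facet normal 0.143 -0.779 -0.611
outer loop
vertex 1.663 0.719 -4.631
vertex 0.483 -0.364 -3.527
vertex 0.797 0.721 -4.837
endloop
endfacet
facet normal -0.973 0.003 -0.231
outer loop
vertex 0.797 0.721 -4.837
vertex 0.357 0.321 -2.989
vertex 0.671 1.407 -4.299
endloop
endfacet
facet normal 0.182 0.627 -0.757
outer loop
vertex 0.671 1.407 -4.299
vertex 1.663 0.719 -4.631
vertex 0.797 0.721 -4.837
endloop
endfacet
facet normal -0.181 -0.628 0.757
outer loop
vertex 0.483 -0.364 -3.527
vertex 1.223 0.319 -2.783
vertex 0.357 0.321 -2.989
endloop
endfacet
facet normal 0.143 -0.779 -0.611
outer loop
vertex 1.349 -0.367 -3.321
vertex 0.483 -0.364 -3.527
vertex 1.663 0.719 -4.631
endloop
endfacet
facet normal -0.182 -0.627 0.757
outer loop
vertex 1.349 -0.367 -3.321
vertex 1.223 0.319 -2.783
vertex 0.483 -0.364 -3.527
endloop
endfacet
facet normal -0.144 0.779 0.611
outer loop
vertex 0.357 0.321 -2.989
vertex 1.223 0.319 -2.783
vertex 0.671 1.407 -4.299
endloop
endfacet
facet normal 0.182 0.628 -0.757
outer loop
vertex 1.537 1.404 -4.093
vertex 1.663 0.719 -4.631
vertex 0.671 1.407 -4.299
endloop
endfacet
facet normal -0.143 0.779 0.611
outer loop
vertex 0.671 1.407 -4.299
vertex 1.223 0.319 -2.783
vertex 1.537 1.404 -4.093
endloop
endfacet
facet normal 0.973 -0.003 0.231
outer loop
vertex 1.537 1.404 -4.093
vertex 1.349 -0.367 -3.321
vertex 1.663 0.719 -4.631
endloop
endfacet
facet normal 0.973 -0.003 0.231
outer loop
vertex 1.223 0.319 -2.783
vertex 1.349 -0.367 -3.321
vertex 1.537 1.404 -4.093
endloop
endfacet

endsolid


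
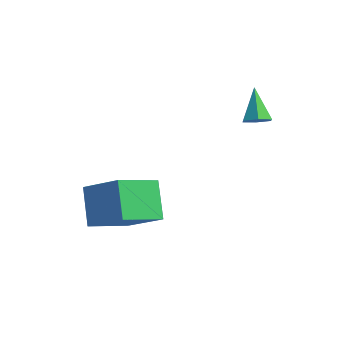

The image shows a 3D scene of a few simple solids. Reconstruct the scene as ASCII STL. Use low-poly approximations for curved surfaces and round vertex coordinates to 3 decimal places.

solid 
facet normal 0.351 -0.714 -0.606
outer loop
vertex 1.611 3.481 1.603
vertex 1.209 3.086 1.835
vertex 1.059 3.424 1.35
endloop
endfacet
facet normal 0.106 0.895 -0.434
outer loop
vertex 1.611 3.481 1.603
vertex 1.059 3.424 1.35
vertex 0.691 4.134 2.725
endloop
endfacet
facet normal 0.353 -0.713 -0.606
outer loop
vertex 1.059 3.424 1.35
vertex 1.209 3.086 1.835
vertex 0.657 3.028 1.582
endloop
endfacet
facet normal -0.745 0.491 -0.453
outer loop
vertex 1.059 3.424 1.35
vertex 0.657 3.028 1.582
vertex 0.691 4.134 2.725
endloop
endfacet
facet normal 0.353 -0.713 -0.606
outer loop
vertex 0.657 3.028 1.582
vertex 1.209 3.086 1.835
vertex 0.807 2.69 2.067
endloop
endfacet
facet normal -0.969 -0.163 0.186
outer loop
vertex 0.657 3.028 1.582
vertex 0.807 2.69 2.067
vertex 0.691 4.134 2.725
endloop
endfacet
facet normal 0.353 -0.713 -0.606
outer loop
vertex 0.807 2.69 2.067
vertex 1.209 3.086 1.835
vertex 1.359 2.748 2.32
endloop
endfacet
facet normal -0.343 -0.412 0.844
outer loop
vertex 0.807 2.69 2.067
vertex 1.359 2.748 2.32
vertex 0.691 4.134 2.725
endloop
endfacet
facet normal 0.351 -0.714 -0.606
outer loop
vertex 1.359 2.748 2.32
vertex 1.209 3.086 1.835
vertex 1.761 3.143 2.088
endloop
endfacet
facet normal 0.506 -0.008 0.863
outer loop
vertex 1.359 2.748 2.32
vertex 1.761 3.143 2.088
vertex 0.691 4.134 2.725
endloop
endfacet
facet normal 0.351 -0.714 -0.606
outer loop
vertex 1.761 3.143 2.088
vertex 1.209 3.086 1.835
vertex 1.611 3.481 1.603
endloop
endfacet
facet normal 0.731 0.645 0.224
outer loop
vertex 1.761 3.143 2.088
vertex 1.611 3.481 1.603
vertex 0.691 4.134 2.725
endloop
endfacet
facet normal -0.785 0.033 -0.618
outer loop
vertex -4.156 -0.827 -0.627
vertex -3.185 0.648 -1.782
vertex -3.46 -2.027 -1.575
endloop
endfacet
facet normal -0.460 -0.699 0.547
outer loop
vertex -2.015 -2.088 -0.438
vertex -4.156 -0.827 -0.627
vertex -3.46 -2.027 -1.575
endloop
endfacet
facet normal -0.786 0.033 -0.618
outer loop
vertex -3.46 -2.027 -1.575
vertex -3.185 0.648 -1.782
vertex -2.49 -0.552 -2.73
endloop
endfacet
facet normal 0.414 -0.714 -0.564
outer loop
vertex -2.49 -0.552 -2.73
vertex -2.015 -2.088 -0.438
vertex -3.46 -2.027 -1.575
endloop
endfacet
facet normal -0.414 0.714 0.564
outer loop
vertex -4.156 -0.827 -0.627
vertex -1.74 0.587 -0.645
vertex -3.185 0.648 -1.782
endloop
endfacet
facet normal -0.460 -0.699 0.548
outer loop
vertex -2.71 -0.888 0.51
vertex -4.156 -0.827 -0.627
vertex -2.015 -2.088 -0.438
endloop
endfacet
facet normal -0.414 0.714 0.565
outer loop
vertex -2.71 -0.888 0.51
vertex -1.74 0.587 -0.645
vertex -4.156 -0.827 -0.627
endloop
endfacet
facet normal 0.460 0.699 -0.547
outer loop
vertex -3.185 0.648 -1.782
vertex -1.74 0.587 -0.645
vertex -2.49 -0.552 -2.73
endloop
endfacet
facet normal 0.414 -0.714 -0.564
outer loop
vertex -1.044 -0.613 -1.593
vertex -2.015 -2.088 -0.438
vertex -2.49 -0.552 -2.73
endloop
endfacet
facet normal 0.460 0.699 -0.547
outer loop
vertex -2.49 -0.552 -2.73
vertex -1.74 0.587 -0.645
vertex -1.044 -0.613 -1.593
endloop
endfacet
facet normal 0.786 -0.033 0.618
outer loop
vertex -1.044 -0.613 -1.593
vertex -2.71 -0.888 0.51
vertex -2.015 -2.088 -0.438
endloop
endfacet
facet normal 0.785 -0.033 0.618
outer loop
vertex -1.74 0.587 -0.645
vertex -2.71 -0.888 0.51
vertex -1.044 -0.613 -1.593
endloop
endfacet

endsolid


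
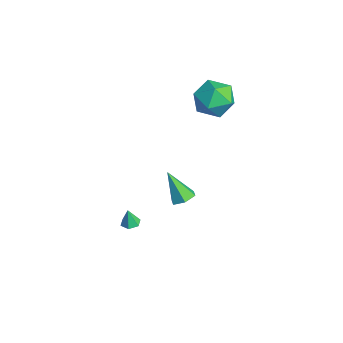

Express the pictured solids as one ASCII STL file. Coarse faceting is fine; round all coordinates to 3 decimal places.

solid 
facet normal 0.401 0.904 0.151
outer loop
vertex -1.795 4.148 2.061
vertex -2.07 4.067 3.279
vertex -0.969 3.649 2.858
endloop
endfacet
facet normal 0.722 0.570 -0.392
outer loop
vertex -1.795 4.148 2.061
vertex -0.969 3.649 2.858
vertex -1.158 3.12 1.74
endloop
endfacet
facet normal 0.226 0.415 -0.881
outer loop
vertex -1.795 4.148 2.061
vertex -1.158 3.12 1.74
vertex -2.376 3.211 1.47
endloop
endfacet
facet normal -0.402 0.654 -0.641
outer loop
vertex -1.795 4.148 2.061
vertex -2.376 3.211 1.47
vertex -2.94 3.796 2.421
endloop
endfacet
facet normal -0.295 0.956 -0.003
outer loop
vertex -1.795 4.148 2.061
vertex -2.94 3.796 2.421
vertex -2.07 4.067 3.279
endloop
endfacet
facet normal 0.988 -0.045 -0.146
outer loop
vertex -1.158 3.12 1.74
vertex -0.969 3.649 2.858
vertex -1.04 2.404 2.759
endloop
endfacet
facet normal 0.468 0.495 0.732
outer loop
vertex -0.969 3.649 2.858
vertex -2.07 4.067 3.279
vertex -1.604 2.989 3.71
endloop
endfacet
facet normal -0.657 0.579 0.483
outer loop
vertex -2.07 4.067 3.279
vertex -2.94 3.796 2.421
vertex -2.822 3.08 3.44
endloop
endfacet
facet normal -0.831 0.091 -0.549
outer loop
vertex -2.94 3.796 2.421
vertex -2.376 3.211 1.47
vertex -3.011 2.551 2.322
endloop
endfacet
facet normal 0.186 -0.294 -0.937
outer loop
vertex -2.376 3.211 1.47
vertex -1.158 3.12 1.74
vertex -1.91 2.133 1.901
endloop
endfacet
facet normal 0.402 -0.654 0.641
outer loop
vertex -2.185 2.052 3.119
vertex -1.04 2.404 2.759
vertex -1.604 2.989 3.71
endloop
endfacet
facet normal -0.226 -0.415 0.881
outer loop
vertex -2.185 2.052 3.119
vertex -1.604 2.989 3.71
vertex -2.822 3.08 3.44
endloop
endfacet
facet normal -0.722 -0.570 0.392
outer loop
vertex -2.185 2.052 3.119
vertex -2.822 3.08 3.44
vertex -3.011 2.551 2.322
endloop
endfacet
facet normal -0.401 -0.904 -0.151
outer loop
vertex -2.185 2.052 3.119
vertex -3.011 2.551 2.322
vertex -1.91 2.133 1.901
endloop
endfacet
facet normal 0.295 -0.956 0.003
outer loop
vertex -2.185 2.052 3.119
vertex -1.91 2.133 1.901
vertex -1.04 2.404 2.759
endloop
endfacet
facet normal 0.831 -0.091 0.549
outer loop
vertex -1.604 2.989 3.71
vertex -1.04 2.404 2.759
vertex -0.969 3.649 2.858
endloop
endfacet
facet normal -0.186 0.294 0.937
outer loop
vertex -2.822 3.08 3.44
vertex -1.604 2.989 3.71
vertex -2.07 4.067 3.279
endloop
endfacet
facet normal -0.988 0.045 0.146
outer loop
vertex -3.011 2.551 2.322
vertex -2.822 3.08 3.44
vertex -2.94 3.796 2.421
endloop
endfacet
facet normal -0.468 -0.495 -0.732
outer loop
vertex -1.91 2.133 1.901
vertex -3.011 2.551 2.322
vertex -2.376 3.211 1.47
endloop
endfacet
facet normal 0.657 -0.579 -0.483
outer loop
vertex -1.04 2.404 2.759
vertex -1.91 2.133 1.901
vertex -1.158 3.12 1.74
endloop
endfacet
facet normal 0.056 0.114 -0.992
outer loop
vertex 2.865 -2.694 -1.711
vertex 2.418 -2.953 -1.766
vertex 2.414 -2.437 -1.707
endloop
endfacet
facet normal 0.426 0.739 0.523
outer loop
vertex 2.865 -2.694 -1.711
vertex 2.414 -2.437 -1.707
vertex 2.362 -3.067 -0.774
endloop
endfacet
facet normal 0.054 0.114 -0.992
outer loop
vertex 2.414 -2.437 -1.707
vertex 2.418 -2.953 -1.766
vertex 1.966 -2.695 -1.761
endloop
endfacet
facet normal -0.482 0.738 0.472
outer loop
vertex 2.414 -2.437 -1.707
vertex 1.966 -2.695 -1.761
vertex 2.362 -3.067 -0.774
endloop
endfacet
facet normal 0.054 0.114 -0.992
outer loop
vertex 1.966 -2.695 -1.761
vertex 2.418 -2.953 -1.766
vertex 1.97 -3.212 -1.82
endloop
endfacet
facet normal -0.933 -0.048 0.356
outer loop
vertex 1.966 -2.695 -1.761
vertex 1.97 -3.212 -1.82
vertex 2.362 -3.067 -0.774
endloop
endfacet
facet normal 0.054 0.114 -0.992
outer loop
vertex 1.97 -3.212 -1.82
vertex 2.418 -2.953 -1.766
vertex 2.421 -3.47 -1.825
endloop
endfacet
facet normal -0.472 -0.831 0.292
outer loop
vertex 1.97 -3.212 -1.82
vertex 2.421 -3.47 -1.825
vertex 2.362 -3.067 -0.774
endloop
endfacet
facet normal 0.054 0.114 -0.992
outer loop
vertex 2.421 -3.47 -1.825
vertex 2.418 -2.953 -1.766
vertex 2.869 -3.211 -1.771
endloop
endfacet
facet normal 0.439 -0.831 0.343
outer loop
vertex 2.421 -3.47 -1.825
vertex 2.869 -3.211 -1.771
vertex 2.362 -3.067 -0.774
endloop
endfacet
facet normal 0.055 0.116 -0.992
outer loop
vertex 2.869 -3.211 -1.771
vertex 2.418 -2.953 -1.766
vertex 2.865 -2.694 -1.711
endloop
endfacet
facet normal 0.888 -0.046 0.458
outer loop
vertex 2.869 -3.211 -1.771
vertex 2.865 -2.694 -1.711
vertex 2.362 -3.067 -0.774
endloop
endfacet
facet normal 0.442 0.302 -0.845
outer loop
vertex -0.511 0.993 -4.105
vertex -1.173 1.151 -4.395
vertex -0.802 1.668 -4.016
endloop
endfacet
facet normal 0.626 0.169 0.761
outer loop
vertex -0.511 0.993 -4.105
vertex -0.802 1.668 -4.016
vertex -2.027 0.569 -2.765
endloop
endfacet
facet normal 0.442 0.302 -0.845
outer loop
vertex -0.802 1.668 -4.016
vertex -1.173 1.151 -4.395
vertex -1.464 1.826 -4.306
endloop
endfacet
facet normal -0.080 0.787 0.612
outer loop
vertex -0.802 1.668 -4.016
vertex -1.464 1.826 -4.306
vertex -2.027 0.569 -2.765
endloop
endfacet
facet normal 0.442 0.302 -0.844
outer loop
vertex -1.464 1.826 -4.306
vertex -1.173 1.151 -4.395
vertex -1.835 1.31 -4.685
endloop
endfacet
facet normal -0.845 0.522 0.117
outer loop
vertex -1.464 1.826 -4.306
vertex -1.835 1.31 -4.685
vertex -2.027 0.569 -2.765
endloop
endfacet
facet normal 0.442 0.302 -0.844
outer loop
vertex -1.835 1.31 -4.685
vertex -1.173 1.151 -4.395
vertex -1.544 0.635 -4.774
endloop
endfacet
facet normal -0.904 -0.360 -0.229
outer loop
vertex -1.835 1.31 -4.685
vertex -1.544 0.635 -4.774
vertex -2.027 0.569 -2.765
endloop
endfacet
facet normal 0.442 0.302 -0.844
outer loop
vertex -1.544 0.635 -4.774
vertex -1.173 1.151 -4.395
vertex -0.882 0.477 -4.484
endloop
endfacet
facet normal -0.198 -0.977 -0.080
outer loop
vertex -1.544 0.635 -4.774
vertex -0.882 0.477 -4.484
vertex -2.027 0.569 -2.765
endloop
endfacet
facet normal 0.442 0.302 -0.844
outer loop
vertex -0.882 0.477 -4.484
vertex -1.173 1.151 -4.395
vertex -0.511 0.993 -4.105
endloop
endfacet
facet normal 0.566 -0.712 0.415
outer loop
vertex -0.882 0.477 -4.484
vertex -0.511 0.993 -4.105
vertex -2.027 0.569 -2.765
endloop
endfacet

endsolid


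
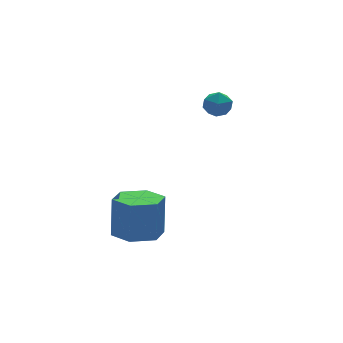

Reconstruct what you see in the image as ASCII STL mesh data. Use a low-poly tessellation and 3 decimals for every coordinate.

solid 
facet normal -0.125 -0.178 -0.976
outer loop
vertex -2.149 -0.967 -2.287
vertex -3.108 -0.694 -2.214
vertex -2.409 -0.012 -2.428
endloop
endfacet
facet normal 0.957 0.236 -0.166
outer loop
vertex -2.149 -0.967 -2.287
vertex -2.409 -0.012 -2.428
vertex -1.933 -0.659 -0.599
endloop
endfacet
facet normal 0.958 0.236 -0.166
outer loop
vertex -1.933 -0.659 -0.599
vertex -2.409 -0.012 -2.428
vertex -2.193 0.297 -0.74
endloop
endfacet
facet normal 0.125 0.178 0.976
outer loop
vertex -1.933 -0.659 -0.599
vertex -2.193 0.297 -0.74
vertex -2.892 -0.386 -0.526
endloop
endfacet
facet normal -0.125 -0.178 -0.976
outer loop
vertex -2.409 -0.012 -2.428
vertex -3.108 -0.694 -2.214
vertex -3.368 0.261 -2.355
endloop
endfacet
facet normal 0.253 0.945 -0.205
outer loop
vertex -2.409 -0.012 -2.428
vertex -3.368 0.261 -2.355
vertex -2.193 0.297 -0.74
endloop
endfacet
facet normal 0.253 0.946 -0.205
outer loop
vertex -2.193 0.297 -0.74
vertex -3.368 0.261 -2.355
vertex -3.152 0.569 -0.667
endloop
endfacet
facet normal 0.125 0.178 0.976
outer loop
vertex -2.193 0.297 -0.74
vertex -3.152 0.569 -0.667
vertex -2.892 -0.386 -0.526
endloop
endfacet
facet normal -0.125 -0.178 -0.976
outer loop
vertex -3.368 0.261 -2.355
vertex -3.108 -0.694 -2.214
vertex -4.067 -0.421 -2.141
endloop
endfacet
facet normal -0.704 0.709 -0.039
outer loop
vertex -3.368 0.261 -2.355
vertex -4.067 -0.421 -2.141
vertex -3.152 0.569 -0.667
endloop
endfacet
facet normal -0.704 0.709 -0.039
outer loop
vertex -3.152 0.569 -0.667
vertex -4.067 -0.421 -2.141
vertex -3.851 -0.113 -0.453
endloop
endfacet
facet normal 0.125 0.178 0.976
outer loop
vertex -3.152 0.569 -0.667
vertex -3.851 -0.113 -0.453
vertex -2.892 -0.386 -0.526
endloop
endfacet
facet normal -0.125 -0.178 -0.976
outer loop
vertex -4.067 -0.421 -2.141
vertex -3.108 -0.694 -2.214
vertex -3.807 -1.377 -2.0
endloop
endfacet
facet normal -0.958 -0.236 0.166
outer loop
vertex -4.067 -0.421 -2.141
vertex -3.807 -1.377 -2.0
vertex -3.851 -0.113 -0.453
endloop
endfacet
facet normal -0.957 -0.236 0.166
outer loop
vertex -3.851 -0.113 -0.453
vertex -3.807 -1.377 -2.0
vertex -3.591 -1.068 -0.312
endloop
endfacet
facet normal 0.125 0.178 0.976
outer loop
vertex -3.851 -0.113 -0.453
vertex -3.591 -1.068 -0.312
vertex -2.892 -0.386 -0.526
endloop
endfacet
facet normal -0.125 -0.178 -0.976
outer loop
vertex -3.807 -1.377 -2.0
vertex -3.108 -0.694 -2.214
vertex -2.848 -1.649 -2.073
endloop
endfacet
facet normal -0.253 -0.946 0.205
outer loop
vertex -3.807 -1.377 -2.0
vertex -2.848 -1.649 -2.073
vertex -3.591 -1.068 -0.312
endloop
endfacet
facet normal -0.254 -0.945 0.205
outer loop
vertex -3.591 -1.068 -0.312
vertex -2.848 -1.649 -2.073
vertex -2.632 -1.341 -0.385
endloop
endfacet
facet normal 0.125 0.178 0.976
outer loop
vertex -3.591 -1.068 -0.312
vertex -2.632 -1.341 -0.385
vertex -2.892 -0.386 -0.526
endloop
endfacet
facet normal -0.125 -0.178 -0.976
outer loop
vertex -2.848 -1.649 -2.073
vertex -3.108 -0.694 -2.214
vertex -2.149 -0.967 -2.287
endloop
endfacet
facet normal 0.704 -0.709 0.039
outer loop
vertex -2.848 -1.649 -2.073
vertex -2.149 -0.967 -2.287
vertex -2.632 -1.341 -0.385
endloop
endfacet
facet normal 0.704 -0.709 0.039
outer loop
vertex -2.632 -1.341 -0.385
vertex -2.149 -0.967 -2.287
vertex -1.933 -0.659 -0.599
endloop
endfacet
facet normal 0.125 0.178 0.976
outer loop
vertex -2.632 -1.341 -0.385
vertex -1.933 -0.659 -0.599
vertex -2.892 -0.386 -0.526
endloop
endfacet
facet normal -0.979 0.188 -0.079
outer loop
vertex 1.21 2.089 1.844
vertex 1.08 1.431 1.889
vertex 1.107 1.807 2.446
endloop
endfacet
facet normal -0.640 0.732 0.233
outer loop
vertex 1.21 2.089 1.844
vertex 1.107 1.807 2.446
vertex 1.597 2.261 2.367
endloop
endfacet
facet normal -0.138 0.967 -0.216
outer loop
vertex 1.21 2.089 1.844
vertex 1.597 2.261 2.367
vertex 1.873 2.165 1.761
endloop
endfacet
facet normal -0.166 0.568 -0.806
outer loop
vertex 1.21 2.089 1.844
vertex 1.873 2.165 1.761
vertex 1.553 1.652 1.465
endloop
endfacet
facet normal -0.687 0.086 -0.721
outer loop
vertex 1.21 2.089 1.844
vertex 1.553 1.652 1.465
vertex 1.08 1.431 1.889
endloop
endfacet
facet normal -0.314 0.482 0.818
outer loop
vertex 1.597 2.261 2.367
vertex 1.107 1.807 2.446
vertex 1.707 1.708 2.735
endloop
endfacet
facet normal -0.863 -0.398 0.311
outer loop
vertex 1.107 1.807 2.446
vertex 1.08 1.431 1.889
vertex 1.387 1.195 2.439
endloop
endfacet
facet normal -0.390 -0.563 -0.729
outer loop
vertex 1.08 1.431 1.889
vertex 1.553 1.652 1.465
vertex 1.663 1.099 1.833
endloop
endfacet
facet normal 0.452 0.217 -0.865
outer loop
vertex 1.553 1.652 1.465
vertex 1.873 2.165 1.761
vertex 2.153 1.553 1.754
endloop
endfacet
facet normal 0.499 0.862 0.091
outer loop
vertex 1.873 2.165 1.761
vertex 1.597 2.261 2.367
vertex 2.18 1.929 2.311
endloop
endfacet
facet normal 0.166 -0.568 0.806
outer loop
vertex 2.05 1.271 2.356
vertex 1.707 1.708 2.735
vertex 1.387 1.195 2.439
endloop
endfacet
facet normal 0.138 -0.967 0.216
outer loop
vertex 2.05 1.271 2.356
vertex 1.387 1.195 2.439
vertex 1.663 1.099 1.833
endloop
endfacet
facet normal 0.640 -0.732 -0.233
outer loop
vertex 2.05 1.271 2.356
vertex 1.663 1.099 1.833
vertex 2.153 1.553 1.754
endloop
endfacet
facet normal 0.979 -0.188 0.079
outer loop
vertex 2.05 1.271 2.356
vertex 2.153 1.553 1.754
vertex 2.18 1.929 2.311
endloop
endfacet
facet normal 0.687 -0.086 0.721
outer loop
vertex 2.05 1.271 2.356
vertex 2.18 1.929 2.311
vertex 1.707 1.708 2.735
endloop
endfacet
facet normal -0.452 -0.217 0.865
outer loop
vertex 1.387 1.195 2.439
vertex 1.707 1.708 2.735
vertex 1.107 1.807 2.446
endloop
endfacet
facet normal -0.499 -0.862 -0.091
outer loop
vertex 1.663 1.099 1.833
vertex 1.387 1.195 2.439
vertex 1.08 1.431 1.889
endloop
endfacet
facet normal 0.314 -0.482 -0.818
outer loop
vertex 2.153 1.553 1.754
vertex 1.663 1.099 1.833
vertex 1.553 1.652 1.465
endloop
endfacet
facet normal 0.863 0.398 -0.311
outer loop
vertex 2.18 1.929 2.311
vertex 2.153 1.553 1.754
vertex 1.873 2.165 1.761
endloop
endfacet
facet normal 0.390 0.563 0.729
outer loop
vertex 1.707 1.708 2.735
vertex 2.18 1.929 2.311
vertex 1.597 2.261 2.367
endloop
endfacet

endsolid


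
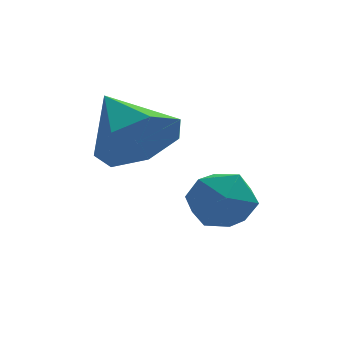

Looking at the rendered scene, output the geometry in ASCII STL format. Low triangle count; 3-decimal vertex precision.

solid 
facet normal -0.959 -0.121 0.258
outer loop
vertex 0.951 -1.784 -2.669
vertex 1.039 -2.608 -2.729
vertex 1.185 -2.226 -2.006
endloop
endfacet
facet normal -0.687 0.469 0.555
outer loop
vertex 0.951 -1.784 -2.669
vertex 1.185 -2.226 -2.006
vertex 1.55 -1.497 -2.17
endloop
endfacet
facet normal -0.453 0.891 0.031
outer loop
vertex 0.951 -1.784 -2.669
vertex 1.55 -1.497 -2.17
vertex 1.628 -1.429 -2.994
endloop
endfacet
facet normal -0.579 0.563 -0.591
outer loop
vertex 0.951 -1.784 -2.669
vertex 1.628 -1.429 -2.994
vertex 1.312 -2.116 -3.339
endloop
endfacet
facet normal -0.891 -0.062 -0.449
outer loop
vertex 0.951 -1.784 -2.669
vertex 1.312 -2.116 -3.339
vertex 1.039 -2.608 -2.729
endloop
endfacet
facet normal -0.126 0.277 0.952
outer loop
vertex 1.55 -1.497 -2.17
vertex 1.185 -2.226 -2.006
vertex 2.008 -2.144 -1.921
endloop
endfacet
facet normal -0.565 -0.677 0.472
outer loop
vertex 1.185 -2.226 -2.006
vertex 1.039 -2.608 -2.729
vertex 1.692 -2.831 -2.266
endloop
endfacet
facet normal -0.456 -0.582 -0.673
outer loop
vertex 1.039 -2.608 -2.729
vertex 1.312 -2.116 -3.339
vertex 1.77 -2.763 -3.09
endloop
endfacet
facet normal 0.050 0.430 -0.902
outer loop
vertex 1.312 -2.116 -3.339
vertex 1.628 -1.429 -2.994
vertex 2.135 -2.034 -3.254
endloop
endfacet
facet normal 0.255 0.961 0.103
outer loop
vertex 1.628 -1.429 -2.994
vertex 1.55 -1.497 -2.17
vertex 2.281 -1.652 -2.531
endloop
endfacet
facet normal 0.579 -0.563 0.591
outer loop
vertex 2.369 -2.476 -2.591
vertex 2.008 -2.144 -1.921
vertex 1.692 -2.831 -2.266
endloop
endfacet
facet normal 0.453 -0.891 -0.031
outer loop
vertex 2.369 -2.476 -2.591
vertex 1.692 -2.831 -2.266
vertex 1.77 -2.763 -3.09
endloop
endfacet
facet normal 0.687 -0.469 -0.555
outer loop
vertex 2.369 -2.476 -2.591
vertex 1.77 -2.763 -3.09
vertex 2.135 -2.034 -3.254
endloop
endfacet
facet normal 0.959 0.121 -0.258
outer loop
vertex 2.369 -2.476 -2.591
vertex 2.135 -2.034 -3.254
vertex 2.281 -1.652 -2.531
endloop
endfacet
facet normal 0.891 0.062 0.449
outer loop
vertex 2.369 -2.476 -2.591
vertex 2.281 -1.652 -2.531
vertex 2.008 -2.144 -1.921
endloop
endfacet
facet normal -0.050 -0.430 0.902
outer loop
vertex 1.692 -2.831 -2.266
vertex 2.008 -2.144 -1.921
vertex 1.185 -2.226 -2.006
endloop
endfacet
facet normal -0.255 -0.961 -0.103
outer loop
vertex 1.77 -2.763 -3.09
vertex 1.692 -2.831 -2.266
vertex 1.039 -2.608 -2.729
endloop
endfacet
facet normal 0.126 -0.277 -0.952
outer loop
vertex 2.135 -2.034 -3.254
vertex 1.77 -2.763 -3.09
vertex 1.312 -2.116 -3.339
endloop
endfacet
facet normal 0.565 0.677 -0.472
outer loop
vertex 2.281 -1.652 -2.531
vertex 2.135 -2.034 -3.254
vertex 1.628 -1.429 -2.994
endloop
endfacet
facet normal 0.456 0.582 0.673
outer loop
vertex 2.008 -2.144 -1.921
vertex 2.281 -1.652 -2.531
vertex 1.55 -1.497 -2.17
endloop
endfacet
facet normal 0.415 -0.750 -0.516
outer loop
vertex 0.825 -1.887 -1.006
vertex 0.021 -2.43 -0.863
vertex 0.219 -1.814 -1.599
endloop
endfacet
facet normal 0.296 0.937 -0.187
outer loop
vertex 0.825 -1.887 -1.006
vertex 0.219 -1.814 -1.599
vertex -0.641 -1.23 -0.037
endloop
endfacet
facet normal 0.414 -0.750 -0.516
outer loop
vertex 0.219 -1.814 -1.599
vertex 0.021 -2.43 -0.863
vertex -0.535 -2.204 -1.637
endloop
endfacet
facet normal -0.378 0.779 -0.500
outer loop
vertex 0.219 -1.814 -1.599
vertex -0.535 -2.204 -1.637
vertex -0.641 -1.23 -0.037
endloop
endfacet
facet normal 0.414 -0.750 -0.516
outer loop
vertex -0.535 -2.204 -1.637
vertex 0.021 -2.43 -0.863
vertex -0.871 -2.765 -1.092
endloop
endfacet
facet normal -0.918 0.308 -0.249
outer loop
vertex -0.535 -2.204 -1.637
vertex -0.871 -2.765 -1.092
vertex -0.641 -1.23 -0.037
endloop
endfacet
facet normal 0.414 -0.749 -0.517
outer loop
vertex -0.871 -2.765 -1.092
vertex 0.021 -2.43 -0.863
vertex -0.534 -3.073 -0.375
endloop
endfacet
facet normal -0.917 -0.123 0.379
outer loop
vertex -0.871 -2.765 -1.092
vertex -0.534 -3.073 -0.375
vertex -0.641 -1.23 -0.037
endloop
endfacet
facet normal 0.415 -0.750 -0.516
outer loop
vertex -0.534 -3.073 -0.375
vertex 0.021 -2.43 -0.863
vertex 0.22 -2.897 -0.025
endloop
endfacet
facet normal -0.377 -0.188 0.907
outer loop
vertex -0.534 -3.073 -0.375
vertex 0.22 -2.897 -0.025
vertex -0.641 -1.23 -0.037
endloop
endfacet
facet normal 0.414 -0.750 -0.516
outer loop
vertex 0.22 -2.897 -0.025
vertex 0.021 -2.43 -0.863
vertex 0.825 -2.369 -0.306
endloop
endfacet
facet normal 0.297 0.160 0.941
outer loop
vertex 0.22 -2.897 -0.025
vertex 0.825 -2.369 -0.306
vertex -0.641 -1.23 -0.037
endloop
endfacet
facet normal 0.414 -0.750 -0.516
outer loop
vertex 0.825 -2.369 -0.306
vertex 0.021 -2.43 -0.863
vertex 0.825 -1.887 -1.006
endloop
endfacet
facet normal 0.597 0.661 0.455
outer loop
vertex 0.825 -2.369 -0.306
vertex 0.825 -1.887 -1.006
vertex -0.641 -1.23 -0.037
endloop
endfacet

endsolid


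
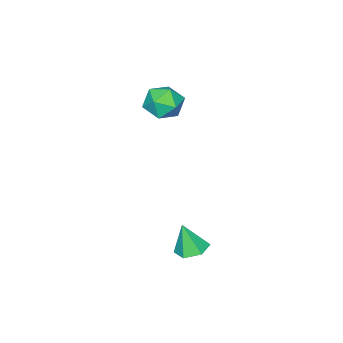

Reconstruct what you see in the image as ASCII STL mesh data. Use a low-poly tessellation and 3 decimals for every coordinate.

solid 
facet normal -0.305 0.944 -0.123
outer loop
vertex -3.973 -2.588 1.461
vertex -4.633 -2.666 2.496
vertex -3.465 -2.283 2.539
endloop
endfacet
facet normal 0.344 0.848 -0.402
outer loop
vertex -3.973 -2.588 1.461
vertex -3.465 -2.283 2.539
vertex -2.821 -2.934 1.717
endloop
endfacet
facet normal 0.299 0.333 -0.894
outer loop
vertex -3.973 -2.588 1.461
vertex -2.821 -2.934 1.717
vertex -3.591 -3.72 1.167
endloop
endfacet
facet normal -0.379 0.111 -0.919
outer loop
vertex -3.973 -2.588 1.461
vertex -3.591 -3.72 1.167
vertex -4.711 -3.554 1.649
endloop
endfacet
facet normal -0.752 0.488 -0.443
outer loop
vertex -3.973 -2.588 1.461
vertex -4.711 -3.554 1.649
vertex -4.633 -2.666 2.496
endloop
endfacet
facet normal 0.776 0.619 0.118
outer loop
vertex -2.821 -2.934 1.717
vertex -3.465 -2.283 2.539
vertex -2.769 -3.226 2.911
endloop
endfacet
facet normal -0.275 0.775 0.569
outer loop
vertex -3.465 -2.283 2.539
vertex -4.633 -2.666 2.496
vertex -3.889 -3.06 3.393
endloop
endfacet
facet normal -0.998 0.037 0.053
outer loop
vertex -4.633 -2.666 2.496
vertex -4.711 -3.554 1.649
vertex -4.659 -3.846 2.843
endloop
endfacet
facet normal -0.394 -0.574 -0.718
outer loop
vertex -4.711 -3.554 1.649
vertex -3.591 -3.72 1.167
vertex -4.015 -4.497 2.021
endloop
endfacet
facet normal 0.703 -0.215 -0.678
outer loop
vertex -3.591 -3.72 1.167
vertex -2.821 -2.934 1.717
vertex -2.847 -4.114 2.064
endloop
endfacet
facet normal 0.379 -0.111 0.919
outer loop
vertex -3.507 -4.192 3.099
vertex -2.769 -3.226 2.911
vertex -3.889 -3.06 3.393
endloop
endfacet
facet normal -0.299 -0.333 0.894
outer loop
vertex -3.507 -4.192 3.099
vertex -3.889 -3.06 3.393
vertex -4.659 -3.846 2.843
endloop
endfacet
facet normal -0.344 -0.848 0.402
outer loop
vertex -3.507 -4.192 3.099
vertex -4.659 -3.846 2.843
vertex -4.015 -4.497 2.021
endloop
endfacet
facet normal 0.305 -0.944 0.123
outer loop
vertex -3.507 -4.192 3.099
vertex -4.015 -4.497 2.021
vertex -2.847 -4.114 2.064
endloop
endfacet
facet normal 0.752 -0.488 0.443
outer loop
vertex -3.507 -4.192 3.099
vertex -2.847 -4.114 2.064
vertex -2.769 -3.226 2.911
endloop
endfacet
facet normal 0.394 0.574 0.718
outer loop
vertex -3.889 -3.06 3.393
vertex -2.769 -3.226 2.911
vertex -3.465 -2.283 2.539
endloop
endfacet
facet normal -0.703 0.215 0.678
outer loop
vertex -4.659 -3.846 2.843
vertex -3.889 -3.06 3.393
vertex -4.633 -2.666 2.496
endloop
endfacet
facet normal -0.776 -0.619 -0.118
outer loop
vertex -4.015 -4.497 2.021
vertex -4.659 -3.846 2.843
vertex -4.711 -3.554 1.649
endloop
endfacet
facet normal 0.275 -0.775 -0.569
outer loop
vertex -2.847 -4.114 2.064
vertex -4.015 -4.497 2.021
vertex -3.591 -3.72 1.167
endloop
endfacet
facet normal 0.998 -0.037 -0.053
outer loop
vertex -2.769 -3.226 2.911
vertex -2.847 -4.114 2.064
vertex -2.821 -2.934 1.717
endloop
endfacet
facet normal -0.122 0.266 -0.956
outer loop
vertex 2.292 2.578 -2.995
vertex 1.661 3.237 -2.731
vertex 2.583 3.458 -2.787
endloop
endfacet
facet normal 0.908 -0.353 0.224
outer loop
vertex 2.292 2.578 -2.995
vertex 2.583 3.458 -2.787
vertex 1.879 2.763 -1.029
endloop
endfacet
facet normal -0.122 0.266 -0.956
outer loop
vertex 2.583 3.458 -2.787
vertex 1.661 3.237 -2.731
vertex 1.952 4.117 -2.523
endloop
endfacet
facet normal 0.721 0.496 0.485
outer loop
vertex 2.583 3.458 -2.787
vertex 1.952 4.117 -2.523
vertex 1.879 2.763 -1.029
endloop
endfacet
facet normal -0.122 0.266 -0.956
outer loop
vertex 1.952 4.117 -2.523
vertex 1.661 3.237 -2.731
vertex 1.03 3.896 -2.467
endloop
endfacet
facet normal -0.137 0.737 0.662
outer loop
vertex 1.952 4.117 -2.523
vertex 1.03 3.896 -2.467
vertex 1.879 2.763 -1.029
endloop
endfacet
facet normal -0.123 0.266 -0.956
outer loop
vertex 1.03 3.896 -2.467
vertex 1.661 3.237 -2.731
vertex 0.739 3.016 -2.674
endloop
endfacet
facet normal -0.805 0.130 0.578
outer loop
vertex 1.03 3.896 -2.467
vertex 0.739 3.016 -2.674
vertex 1.879 2.763 -1.029
endloop
endfacet
facet normal -0.123 0.267 -0.956
outer loop
vertex 0.739 3.016 -2.674
vertex 1.661 3.237 -2.731
vertex 1.37 2.357 -2.939
endloop
endfacet
facet normal -0.618 -0.719 0.318
outer loop
vertex 0.739 3.016 -2.674
vertex 1.37 2.357 -2.939
vertex 1.879 2.763 -1.029
endloop
endfacet
facet normal -0.122 0.266 -0.956
outer loop
vertex 1.37 2.357 -2.939
vertex 1.661 3.237 -2.731
vertex 2.292 2.578 -2.995
endloop
endfacet
facet normal 0.239 -0.961 0.141
outer loop
vertex 1.37 2.357 -2.939
vertex 2.292 2.578 -2.995
vertex 1.879 2.763 -1.029
endloop
endfacet

endsolid


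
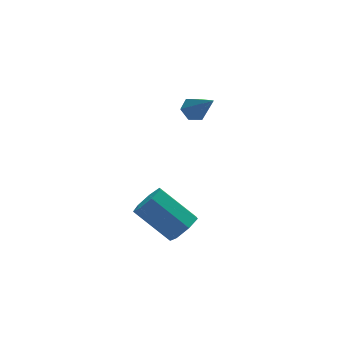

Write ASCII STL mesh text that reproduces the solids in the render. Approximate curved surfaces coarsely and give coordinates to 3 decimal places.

solid 
facet normal -0.181 0.691 -0.700
outer loop
vertex 0.791 2.478 2.045
vertex 0.229 2.476 2.188
vertex 0.595 2.84 2.453
endloop
endfacet
facet normal 0.938 0.162 0.307
outer loop
vertex 0.791 2.478 2.045
vertex 0.595 2.84 2.453
vertex 0.551 1.244 3.432
endloop
endfacet
facet normal -0.182 0.692 -0.699
outer loop
vertex 0.595 2.84 2.453
vertex 0.229 2.476 2.188
vertex 0.033 2.837 2.596
endloop
endfacet
facet normal 0.210 0.507 0.836
outer loop
vertex 0.595 2.84 2.453
vertex 0.033 2.837 2.596
vertex 0.551 1.244 3.432
endloop
endfacet
facet normal -0.182 0.692 -0.699
outer loop
vertex 0.033 2.837 2.596
vertex 0.229 2.476 2.188
vertex -0.333 2.473 2.331
endloop
endfacet
facet normal -0.677 0.157 0.719
outer loop
vertex 0.033 2.837 2.596
vertex -0.333 2.473 2.331
vertex 0.551 1.244 3.432
endloop
endfacet
facet normal -0.181 0.692 -0.698
outer loop
vertex -0.333 2.473 2.331
vertex 0.229 2.476 2.188
vertex -0.136 2.112 1.922
endloop
endfacet
facet normal -0.839 -0.539 0.072
outer loop
vertex -0.333 2.473 2.331
vertex -0.136 2.112 1.922
vertex 0.551 1.244 3.432
endloop
endfacet
facet normal -0.180 0.692 -0.699
outer loop
vertex -0.136 2.112 1.922
vertex 0.229 2.476 2.188
vertex 0.426 2.114 1.779
endloop
endfacet
facet normal -0.113 -0.883 -0.456
outer loop
vertex -0.136 2.112 1.922
vertex 0.426 2.114 1.779
vertex 0.551 1.244 3.432
endloop
endfacet
facet normal -0.180 0.692 -0.699
outer loop
vertex 0.426 2.114 1.779
vertex 0.229 2.476 2.188
vertex 0.791 2.478 2.045
endloop
endfacet
facet normal 0.777 -0.531 -0.338
outer loop
vertex 0.426 2.114 1.779
vertex 0.791 2.478 2.045
vertex 0.551 1.244 3.432
endloop
endfacet
facet normal 0.563 -0.549 -0.617
outer loop
vertex -0.605 -0.031 -2.104
vertex -1.231 -0.416 -2.332
vertex -0.928 0.227 -2.628
endloop
endfacet
facet normal 0.670 0.740 -0.049
outer loop
vertex -0.605 -0.031 -2.104
vertex -0.928 0.227 -2.628
vertex -1.702 1.041 -0.9
endloop
endfacet
facet normal 0.670 0.741 -0.049
outer loop
vertex -1.702 1.041 -0.9
vertex -0.928 0.227 -2.628
vertex -2.026 1.299 -1.425
endloop
endfacet
facet normal -0.562 0.550 0.617
outer loop
vertex -1.702 1.041 -0.9
vertex -2.026 1.299 -1.425
vertex -2.329 0.656 -1.128
endloop
endfacet
facet normal 0.563 -0.549 -0.618
outer loop
vertex -0.928 0.227 -2.628
vertex -1.231 -0.416 -2.332
vertex -1.48 0.001 -2.93
endloop
endfacet
facet normal 0.040 0.764 -0.644
outer loop
vertex -0.928 0.227 -2.628
vertex -1.48 0.001 -2.93
vertex -2.026 1.299 -1.425
endloop
endfacet
facet normal 0.039 0.764 -0.644
outer loop
vertex -2.026 1.299 -1.425
vertex -1.48 0.001 -2.93
vertex -2.577 1.073 -1.726
endloop
endfacet
facet normal -0.563 0.550 0.617
outer loop
vertex -2.026 1.299 -1.425
vertex -2.577 1.073 -1.726
vertex -2.329 0.656 -1.128
endloop
endfacet
facet normal 0.563 -0.550 -0.618
outer loop
vertex -1.48 0.001 -2.93
vertex -1.231 -0.416 -2.332
vertex -1.844 -0.539 -2.781
endloop
endfacet
facet normal -0.622 0.211 -0.754
outer loop
vertex -1.48 0.001 -2.93
vertex -1.844 -0.539 -2.781
vertex -2.577 1.073 -1.726
endloop
endfacet
facet normal -0.621 0.212 -0.755
outer loop
vertex -2.577 1.073 -1.726
vertex -1.844 -0.539 -2.781
vertex -2.942 0.533 -1.577
endloop
endfacet
facet normal -0.562 0.550 0.617
outer loop
vertex -2.577 1.073 -1.726
vertex -2.942 0.533 -1.577
vertex -2.329 0.656 -1.128
endloop
endfacet
facet normal 0.562 -0.550 -0.617
outer loop
vertex -1.844 -0.539 -2.781
vertex -1.231 -0.416 -2.332
vertex -1.747 -0.986 -2.294
endloop
endfacet
facet normal -0.814 -0.500 -0.297
outer loop
vertex -1.844 -0.539 -2.781
vertex -1.747 -0.986 -2.294
vertex -2.942 0.533 -1.577
endloop
endfacet
facet normal -0.814 -0.500 -0.297
outer loop
vertex -2.942 0.533 -1.577
vertex -1.747 -0.986 -2.294
vertex -2.845 0.086 -1.09
endloop
endfacet
facet normal -0.562 0.550 0.617
outer loop
vertex -2.942 0.533 -1.577
vertex -2.845 0.086 -1.09
vertex -2.329 0.656 -1.128
endloop
endfacet
facet normal 0.562 -0.550 -0.618
outer loop
vertex -1.747 -0.986 -2.294
vertex -1.231 -0.416 -2.332
vertex -1.261 -1.004 -1.836
endloop
endfacet
facet normal -0.393 -0.835 0.385
outer loop
vertex -1.747 -0.986 -2.294
vertex -1.261 -1.004 -1.836
vertex -2.845 0.086 -1.09
endloop
endfacet
facet normal -0.393 -0.835 0.385
outer loop
vertex -2.845 0.086 -1.09
vertex -1.261 -1.004 -1.836
vertex -2.359 0.068 -0.632
endloop
endfacet
facet normal -0.562 0.550 0.618
outer loop
vertex -2.845 0.086 -1.09
vertex -2.359 0.068 -0.632
vertex -2.329 0.656 -1.128
endloop
endfacet
facet normal 0.563 -0.549 -0.617
outer loop
vertex -1.261 -1.004 -1.836
vertex -1.231 -0.416 -2.332
vertex -0.753 -0.579 -1.751
endloop
endfacet
facet normal 0.323 -0.541 0.776
outer loop
vertex -1.261 -1.004 -1.836
vertex -0.753 -0.579 -1.751
vertex -2.359 0.068 -0.632
endloop
endfacet
facet normal 0.323 -0.542 0.776
outer loop
vertex -2.359 0.068 -0.632
vertex -0.753 -0.579 -1.751
vertex -1.85 0.493 -0.547
endloop
endfacet
facet normal -0.562 0.550 0.618
outer loop
vertex -2.359 0.068 -0.632
vertex -1.85 0.493 -0.547
vertex -2.329 0.656 -1.128
endloop
endfacet
facet normal 0.563 -0.550 -0.617
outer loop
vertex -0.753 -0.579 -1.751
vertex -1.231 -0.416 -2.332
vertex -0.605 -0.031 -2.104
endloop
endfacet
facet normal 0.797 0.160 0.583
outer loop
vertex -0.753 -0.579 -1.751
vertex -0.605 -0.031 -2.104
vertex -1.85 0.493 -0.547
endloop
endfacet
facet normal 0.797 0.160 0.583
outer loop
vertex -1.85 0.493 -0.547
vertex -0.605 -0.031 -2.104
vertex -1.702 1.041 -0.9
endloop
endfacet
facet normal -0.562 0.550 0.618
outer loop
vertex -1.85 0.493 -0.547
vertex -1.702 1.041 -0.9
vertex -2.329 0.656 -1.128
endloop
endfacet

endsolid
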